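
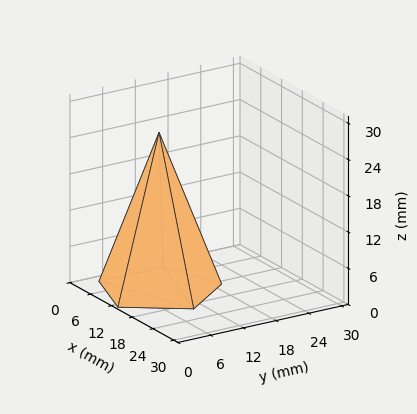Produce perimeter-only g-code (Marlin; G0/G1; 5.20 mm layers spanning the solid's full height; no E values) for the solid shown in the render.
Reading the render: the shape is a regular 5-sided pyramid, base circumscribed radius ≈ 10 mm, apex at z ≈ 26 mm (dimensions read to the nearest mm from the axis ticks). For the g-code, the solid's height is divided into equal slices at the stated Δz and each level perimeter traced with G1 moves after a G0 lift.

; perimeter-only toolpath
G21 ; units = mm
G90 ; absolute positioning
G28 ; home
; layer 1
G0 Z5.20
G0 X18.00 Y10.00
G1 X12.47 Y17.61
G1 X3.53 Y14.70
G1 X3.53 Y5.30
G1 X12.47 Y2.39
G1 X18.00 Y10.00
; layer 2
G0 Z10.40
G0 X16.00 Y10.00
G1 X11.85 Y15.71
G1 X5.15 Y13.53
G1 X5.15 Y6.47
G1 X11.85 Y4.29
G1 X16.00 Y10.00
; layer 3
G0 Z15.60
G0 X14.00 Y10.00
G1 X11.24 Y13.80
G1 X6.76 Y12.35
G1 X6.76 Y7.65
G1 X11.24 Y6.20
G1 X14.00 Y10.00
; layer 4
G0 Z20.80
G0 X12.00 Y10.00
G1 X10.62 Y11.90
G1 X8.38 Y11.18
G1 X8.38 Y8.82
G1 X10.62 Y8.10
G1 X12.00 Y10.00
M2 ; end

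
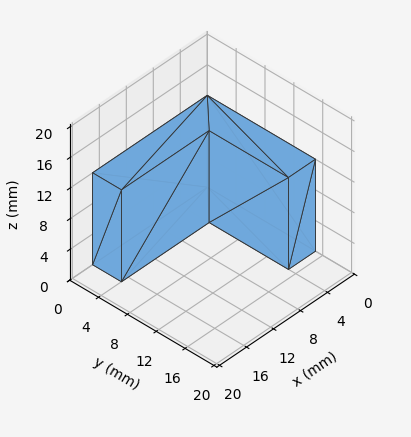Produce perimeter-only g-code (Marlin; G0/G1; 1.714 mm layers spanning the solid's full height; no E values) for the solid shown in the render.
Reading the render: the shape is an L-shaped prism: outer 17 × 15 mm, arm thicknesses ≈ 4 mm (horizontal) and 4 mm (vertical), extruded 12 mm in z (dimensions read to the nearest mm from the axis ticks). For the g-code, the solid's height is divided into equal slices at the stated Δz and each level perimeter traced with G1 moves after a G0 lift.

; perimeter-only toolpath
G21 ; units = mm
G90 ; absolute positioning
G28 ; home
; layer 1
G0 Z1.714
G0 X0.000 Y0.000
G1 X17.000 Y0.000
G1 X17.000 Y4.000
G1 X4.000 Y4.000
G1 X4.000 Y15.000
G1 X0.000 Y15.000
G1 X0.000 Y0.000
; layer 2
G0 Z3.429
G0 X0.000 Y0.000
G1 X17.000 Y0.000
G1 X17.000 Y4.000
G1 X4.000 Y4.000
G1 X4.000 Y15.000
G1 X0.000 Y15.000
G1 X0.000 Y0.000
; layer 3
G0 Z5.143
G0 X0.000 Y0.000
G1 X17.000 Y0.000
G1 X17.000 Y4.000
G1 X4.000 Y4.000
G1 X4.000 Y15.000
G1 X0.000 Y15.000
G1 X0.000 Y0.000
; layer 4
G0 Z6.857
G0 X0.000 Y0.000
G1 X17.000 Y0.000
G1 X17.000 Y4.000
G1 X4.000 Y4.000
G1 X4.000 Y15.000
G1 X0.000 Y15.000
G1 X0.000 Y0.000
; layer 5
G0 Z8.571
G0 X0.000 Y0.000
G1 X17.000 Y0.000
G1 X17.000 Y4.000
G1 X4.000 Y4.000
G1 X4.000 Y15.000
G1 X0.000 Y15.000
G1 X0.000 Y0.000
; layer 6
G0 Z10.286
G0 X0.000 Y0.000
G1 X17.000 Y0.000
G1 X17.000 Y4.000
G1 X4.000 Y4.000
G1 X4.000 Y15.000
G1 X0.000 Y15.000
G1 X0.000 Y0.000
; layer 7
G0 Z12.000
G0 X0.000 Y0.000
G1 X17.000 Y0.000
G1 X17.000 Y4.000
G1 X4.000 Y4.000
G1 X4.000 Y15.000
G1 X0.000 Y15.000
G1 X0.000 Y0.000
M2 ; end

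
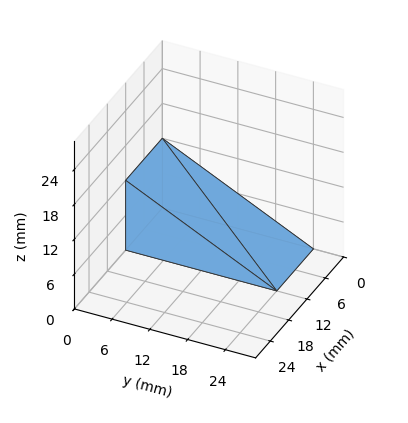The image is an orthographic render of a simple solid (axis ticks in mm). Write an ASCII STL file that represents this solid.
Reading the render: the shape is a wedge (ramp): 12 × 24 mm base, rising to 12 mm along the y=0 edge and sloping linearly to z=0 at y=24 (dimensions read to the nearest mm from the axis ticks). For the STL, each face is triangulated and given an outward normal.

solid part
  facet normal 0.0000 0.0000 -1.0000
    outer loop
      vertex 12.000 24.000 0.000
      vertex 12.000 0.000 0.000
      vertex 0.000 0.000 0.000
    endloop
  endfacet
  facet normal 0.0000 0.0000 -1.0000
    outer loop
      vertex 0.000 24.000 0.000
      vertex 12.000 24.000 0.000
      vertex 0.000 0.000 0.000
    endloop
  endfacet
  facet normal 0.0000 -1.0000 0.0000
    outer loop
      vertex 0.000 0.000 0.000
      vertex 12.000 0.000 0.000
      vertex 12.000 0.000 12.000
    endloop
  endfacet
  facet normal 0.0000 -1.0000 0.0000
    outer loop
      vertex 0.000 0.000 0.000
      vertex 12.000 0.000 12.000
      vertex 0.000 0.000 12.000
    endloop
  endfacet
  facet normal 0.0000 0.4472 0.8944
    outer loop
      vertex 0.000 0.000 12.000
      vertex 12.000 0.000 12.000
      vertex 12.000 24.000 0.000
    endloop
  endfacet
  facet normal 0.0000 0.4472 0.8944
    outer loop
      vertex 0.000 0.000 12.000
      vertex 12.000 24.000 0.000
      vertex 0.000 24.000 0.000
    endloop
  endfacet
  facet normal -1.0000 0.0000 0.0000
    outer loop
      vertex 0.000 0.000 12.000
      vertex 0.000 24.000 0.000
      vertex 0.000 0.000 0.000
    endloop
  endfacet
  facet normal 1.0000 0.0000 0.0000
    outer loop
      vertex 12.000 0.000 0.000
      vertex 12.000 24.000 0.000
      vertex 12.000 0.000 12.000
    endloop
  endfacet
endsolid part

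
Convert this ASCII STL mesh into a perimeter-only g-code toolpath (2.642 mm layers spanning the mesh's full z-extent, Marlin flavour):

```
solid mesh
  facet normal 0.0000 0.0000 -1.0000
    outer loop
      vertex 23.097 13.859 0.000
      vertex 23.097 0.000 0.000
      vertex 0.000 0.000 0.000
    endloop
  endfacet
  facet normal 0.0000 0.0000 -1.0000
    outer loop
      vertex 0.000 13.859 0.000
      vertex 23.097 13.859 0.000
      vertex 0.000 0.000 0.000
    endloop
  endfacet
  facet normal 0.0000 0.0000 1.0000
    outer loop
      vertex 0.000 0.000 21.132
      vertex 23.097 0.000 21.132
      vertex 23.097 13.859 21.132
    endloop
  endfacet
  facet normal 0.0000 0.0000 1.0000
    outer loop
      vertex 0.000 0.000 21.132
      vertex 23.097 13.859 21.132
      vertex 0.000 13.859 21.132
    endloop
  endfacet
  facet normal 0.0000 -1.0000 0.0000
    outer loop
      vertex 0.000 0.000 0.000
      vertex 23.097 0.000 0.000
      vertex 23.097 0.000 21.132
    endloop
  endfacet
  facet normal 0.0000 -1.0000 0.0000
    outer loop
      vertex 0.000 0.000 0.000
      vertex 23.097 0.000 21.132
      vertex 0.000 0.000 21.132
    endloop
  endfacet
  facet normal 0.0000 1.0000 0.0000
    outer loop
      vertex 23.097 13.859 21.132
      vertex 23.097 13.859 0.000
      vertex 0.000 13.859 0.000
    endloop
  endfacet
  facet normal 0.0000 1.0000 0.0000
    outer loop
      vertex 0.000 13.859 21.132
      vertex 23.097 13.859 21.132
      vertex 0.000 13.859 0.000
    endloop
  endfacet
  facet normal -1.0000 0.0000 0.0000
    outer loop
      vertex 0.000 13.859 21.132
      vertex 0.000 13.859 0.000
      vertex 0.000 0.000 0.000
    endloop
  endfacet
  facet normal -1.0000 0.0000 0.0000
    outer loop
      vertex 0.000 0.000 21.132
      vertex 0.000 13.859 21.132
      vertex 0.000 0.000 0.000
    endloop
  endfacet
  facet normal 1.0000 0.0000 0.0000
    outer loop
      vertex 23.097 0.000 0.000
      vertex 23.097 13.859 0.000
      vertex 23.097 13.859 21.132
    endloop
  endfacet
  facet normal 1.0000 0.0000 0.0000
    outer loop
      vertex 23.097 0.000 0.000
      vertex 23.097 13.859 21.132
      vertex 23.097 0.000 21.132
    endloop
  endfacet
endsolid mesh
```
; perimeter-only toolpath
G21 ; units = mm
G90 ; absolute positioning
G28 ; home
; layer 1
G0 Z2.642
G0 X0.000 Y0.000
G1 X23.097 Y0.000
G1 X23.097 Y13.859
G1 X0.000 Y13.859
G1 X0.000 Y0.000
; layer 2
G0 Z5.283
G0 X0.000 Y0.000
G1 X23.097 Y0.000
G1 X23.097 Y13.859
G1 X0.000 Y13.859
G1 X0.000 Y0.000
; layer 3
G0 Z7.925
G0 X0.000 Y0.000
G1 X23.097 Y0.000
G1 X23.097 Y13.859
G1 X0.000 Y13.859
G1 X0.000 Y0.000
; layer 4
G0 Z10.566
G0 X0.000 Y0.000
G1 X23.097 Y0.000
G1 X23.097 Y13.859
G1 X0.000 Y13.859
G1 X0.000 Y0.000
; layer 5
G0 Z13.208
G0 X0.000 Y0.000
G1 X23.097 Y0.000
G1 X23.097 Y13.859
G1 X0.000 Y13.859
G1 X0.000 Y0.000
; layer 6
G0 Z15.849
G0 X0.000 Y0.000
G1 X23.097 Y0.000
G1 X23.097 Y13.859
G1 X0.000 Y13.859
G1 X0.000 Y0.000
; layer 7
G0 Z18.491
G0 X0.000 Y0.000
G1 X23.097 Y0.000
G1 X23.097 Y13.859
G1 X0.000 Y13.859
G1 X0.000 Y0.000
; layer 8
G0 Z21.132
G0 X0.000 Y0.000
G1 X23.097 Y0.000
G1 X23.097 Y13.859
G1 X0.000 Y13.859
G1 X0.000 Y0.000
M2 ; end

The solid is a rectangular box, roughly 23.1 × 13.9 mm footprint and 21.1 mm tall. Slicing at Δz = 2.642 mm — 8 equal slices spanning the solid's height, so layer i sits at z = i·h/8 — gives 8 non-empty perimeters. Each is a 4-segment closed polygon; G0 lifts to the layer z and rapids to the start vertex, then G1 traces the edges.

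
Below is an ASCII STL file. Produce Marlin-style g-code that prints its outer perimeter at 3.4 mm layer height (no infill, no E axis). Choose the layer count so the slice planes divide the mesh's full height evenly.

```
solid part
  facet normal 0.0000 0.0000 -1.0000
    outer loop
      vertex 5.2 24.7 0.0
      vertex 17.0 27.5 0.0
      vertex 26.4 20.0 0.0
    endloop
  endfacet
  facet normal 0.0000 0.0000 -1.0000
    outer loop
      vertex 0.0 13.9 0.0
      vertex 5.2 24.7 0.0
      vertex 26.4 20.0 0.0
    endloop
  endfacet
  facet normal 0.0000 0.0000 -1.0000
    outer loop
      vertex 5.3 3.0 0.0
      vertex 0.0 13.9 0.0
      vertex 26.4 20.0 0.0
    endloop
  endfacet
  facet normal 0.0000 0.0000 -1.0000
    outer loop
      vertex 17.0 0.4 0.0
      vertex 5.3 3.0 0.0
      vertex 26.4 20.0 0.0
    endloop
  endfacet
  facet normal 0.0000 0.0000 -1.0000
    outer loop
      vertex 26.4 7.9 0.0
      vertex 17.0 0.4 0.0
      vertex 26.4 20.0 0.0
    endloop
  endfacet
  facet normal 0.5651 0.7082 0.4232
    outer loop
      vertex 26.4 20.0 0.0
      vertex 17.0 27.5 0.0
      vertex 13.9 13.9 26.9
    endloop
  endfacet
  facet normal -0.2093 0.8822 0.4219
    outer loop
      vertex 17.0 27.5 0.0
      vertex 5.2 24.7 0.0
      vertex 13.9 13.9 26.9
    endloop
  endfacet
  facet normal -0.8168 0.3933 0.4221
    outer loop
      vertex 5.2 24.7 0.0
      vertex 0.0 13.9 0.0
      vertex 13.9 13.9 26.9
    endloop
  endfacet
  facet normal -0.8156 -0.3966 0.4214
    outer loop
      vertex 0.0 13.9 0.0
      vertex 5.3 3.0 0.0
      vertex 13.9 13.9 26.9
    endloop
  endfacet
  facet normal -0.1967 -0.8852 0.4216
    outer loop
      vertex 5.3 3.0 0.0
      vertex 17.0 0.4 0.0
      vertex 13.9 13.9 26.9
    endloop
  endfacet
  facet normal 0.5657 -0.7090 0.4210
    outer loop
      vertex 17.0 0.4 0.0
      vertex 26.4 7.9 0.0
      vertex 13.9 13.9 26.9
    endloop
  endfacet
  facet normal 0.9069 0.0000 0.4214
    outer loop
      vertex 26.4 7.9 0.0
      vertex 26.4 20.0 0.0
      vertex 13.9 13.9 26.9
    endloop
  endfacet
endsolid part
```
; perimeter-only toolpath
G21 ; units = mm
G90 ; absolute positioning
G28 ; home
; layer 1
G0 Z3.4
G0 X24.8 Y19.2
G1 X16.6 Y25.8
G1 X6.3 Y23.4
G1 X1.7 Y13.9
G1 X6.4 Y4.4
G1 X16.6 Y2.1
G1 X24.8 Y8.7
G1 X24.8 Y19.2
; layer 2
G0 Z6.7
G0 X23.3 Y18.5
G1 X16.2 Y24.1
G1 X7.4 Y22.0
G1 X3.5 Y13.9
G1 X7.4 Y5.7
G1 X16.2 Y3.8
G1 X23.3 Y9.4
G1 X23.3 Y18.5
; layer 3
G0 Z10.1
G0 X21.7 Y17.7
G1 X15.8 Y22.4
G1 X8.5 Y20.6
G1 X5.2 Y13.9
G1 X8.5 Y7.1
G1 X15.8 Y5.5
G1 X21.7 Y10.2
G1 X21.7 Y17.7
; layer 4
G0 Z13.4
G0 X20.1 Y16.9
G1 X15.4 Y20.7
G1 X9.6 Y19.3
G1 X7.0 Y13.9
G1 X9.6 Y8.4
G1 X15.4 Y7.2
G1 X20.1 Y10.9
G1 X20.1 Y16.9
; layer 5
G0 Z16.8
G0 X18.6 Y16.2
G1 X15.1 Y19.0
G1 X10.6 Y17.9
G1 X8.7 Y13.9
G1 X10.7 Y9.8
G1 X15.1 Y8.8
G1 X18.6 Y11.7
G1 X18.6 Y16.2
; layer 6
G0 Z20.2
G0 X17.0 Y15.4
G1 X14.7 Y17.3
G1 X11.7 Y16.6
G1 X10.4 Y13.9
G1 X11.8 Y11.2
G1 X14.7 Y10.5
G1 X17.0 Y12.4
G1 X17.0 Y15.4
; layer 7
G0 Z23.5
G0 X15.5 Y14.7
G1 X14.3 Y15.6
G1 X12.8 Y15.2
G1 X12.2 Y13.9
G1 X12.8 Y12.5
G1 X14.3 Y12.2
G1 X15.5 Y13.2
G1 X15.5 Y14.7
M2 ; end

The solid is a regular 7-sided pyramid, base circumscribed radius ≈ 13.9 mm, apex at z ≈ 26.9 mm. Slicing at Δz = 3.4 mm — 8 equal slices spanning the solid's height, so layer i sits at z = i·h/8 — gives 7 non-empty perimeters. Each is a 7-segment closed polygon; G0 lifts to the layer z and rapids to the start vertex, then G1 traces the edges. The cross-section shrinks linearly with z (the slice at the apex is degenerate and omitted).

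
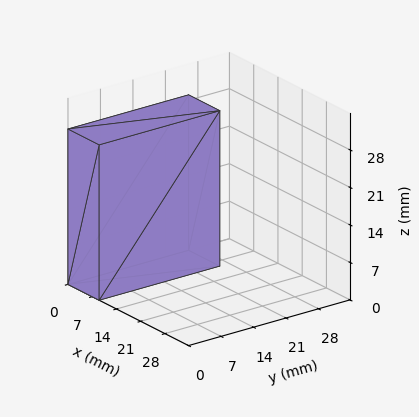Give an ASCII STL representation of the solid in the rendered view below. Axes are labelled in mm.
Reading the render: the shape is a rectangular box, roughly 9 × 26 mm footprint and 29 mm tall (dimensions read to the nearest mm from the axis ticks). For the STL, each face is triangulated and given an outward normal.

solid part
  facet normal 0.0000 0.0000 -1.0000
    outer loop
      vertex 9.0 26.0 0.0
      vertex 9.0 0.0 0.0
      vertex 0.0 0.0 0.0
    endloop
  endfacet
  facet normal 0.0000 0.0000 -1.0000
    outer loop
      vertex 0.0 26.0 0.0
      vertex 9.0 26.0 0.0
      vertex 0.0 0.0 0.0
    endloop
  endfacet
  facet normal 0.0000 0.0000 1.0000
    outer loop
      vertex 0.0 0.0 29.0
      vertex 9.0 0.0 29.0
      vertex 9.0 26.0 29.0
    endloop
  endfacet
  facet normal 0.0000 0.0000 1.0000
    outer loop
      vertex 0.0 0.0 29.0
      vertex 9.0 26.0 29.0
      vertex 0.0 26.0 29.0
    endloop
  endfacet
  facet normal 0.0000 -1.0000 0.0000
    outer loop
      vertex 0.0 0.0 0.0
      vertex 9.0 0.0 0.0
      vertex 9.0 0.0 29.0
    endloop
  endfacet
  facet normal 0.0000 -1.0000 0.0000
    outer loop
      vertex 0.0 0.0 0.0
      vertex 9.0 0.0 29.0
      vertex 0.0 0.0 29.0
    endloop
  endfacet
  facet normal 0.0000 1.0000 0.0000
    outer loop
      vertex 9.0 26.0 29.0
      vertex 9.0 26.0 0.0
      vertex 0.0 26.0 0.0
    endloop
  endfacet
  facet normal 0.0000 1.0000 0.0000
    outer loop
      vertex 0.0 26.0 29.0
      vertex 9.0 26.0 29.0
      vertex 0.0 26.0 0.0
    endloop
  endfacet
  facet normal -1.0000 0.0000 0.0000
    outer loop
      vertex 0.0 26.0 29.0
      vertex 0.0 26.0 0.0
      vertex 0.0 0.0 0.0
    endloop
  endfacet
  facet normal -1.0000 0.0000 0.0000
    outer loop
      vertex 0.0 0.0 29.0
      vertex 0.0 26.0 29.0
      vertex 0.0 0.0 0.0
    endloop
  endfacet
  facet normal 1.0000 0.0000 0.0000
    outer loop
      vertex 9.0 0.0 0.0
      vertex 9.0 26.0 0.0
      vertex 9.0 26.0 29.0
    endloop
  endfacet
  facet normal 1.0000 0.0000 0.0000
    outer loop
      vertex 9.0 0.0 0.0
      vertex 9.0 26.0 29.0
      vertex 9.0 0.0 29.0
    endloop
  endfacet
endsolid part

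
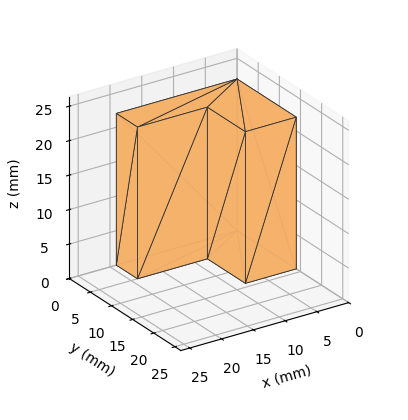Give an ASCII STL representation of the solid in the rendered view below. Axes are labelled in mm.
Reading the render: the shape is an L-shaped prism: outer 19 × 14 mm, arm thicknesses ≈ 5 mm (horizontal) and 8 mm (vertical), extruded 22 mm in z (dimensions read to the nearest mm from the axis ticks). For the STL, each face is triangulated and given an outward normal.

solid part
  facet normal 0.0000 0.0000 -1.0000
    outer loop
      vertex 19.0 5.0 0.0
      vertex 19.0 0.0 0.0
      vertex 0.0 0.0 0.0
    endloop
  endfacet
  facet normal 0.0000 0.0000 -1.0000
    outer loop
      vertex 8.0 5.0 0.0
      vertex 19.0 5.0 0.0
      vertex 0.0 0.0 0.0
    endloop
  endfacet
  facet normal 0.0000 0.0000 -1.0000
    outer loop
      vertex 8.0 14.0 0.0
      vertex 8.0 5.0 0.0
      vertex 0.0 0.0 0.0
    endloop
  endfacet
  facet normal 0.0000 0.0000 -1.0000
    outer loop
      vertex 0.0 14.0 0.0
      vertex 8.0 14.0 0.0
      vertex 0.0 0.0 0.0
    endloop
  endfacet
  facet normal 0.0000 0.0000 1.0000
    outer loop
      vertex 0.0 0.0 22.0
      vertex 19.0 0.0 22.0
      vertex 19.0 5.0 22.0
    endloop
  endfacet
  facet normal 0.0000 0.0000 1.0000
    outer loop
      vertex 0.0 0.0 22.0
      vertex 19.0 5.0 22.0
      vertex 8.0 5.0 22.0
    endloop
  endfacet
  facet normal 0.0000 0.0000 1.0000
    outer loop
      vertex 0.0 0.0 22.0
      vertex 8.0 5.0 22.0
      vertex 8.0 14.0 22.0
    endloop
  endfacet
  facet normal 0.0000 0.0000 1.0000
    outer loop
      vertex 0.0 0.0 22.0
      vertex 8.0 14.0 22.0
      vertex 0.0 14.0 22.0
    endloop
  endfacet
  facet normal 0.0000 -1.0000 0.0000
    outer loop
      vertex 0.0 0.0 0.0
      vertex 19.0 0.0 0.0
      vertex 19.0 0.0 22.0
    endloop
  endfacet
  facet normal 0.0000 -1.0000 0.0000
    outer loop
      vertex 0.0 0.0 0.0
      vertex 19.0 0.0 22.0
      vertex 0.0 0.0 22.0
    endloop
  endfacet
  facet normal 1.0000 0.0000 0.0000
    outer loop
      vertex 19.0 0.0 0.0
      vertex 19.0 5.0 0.0
      vertex 19.0 5.0 22.0
    endloop
  endfacet
  facet normal 1.0000 0.0000 0.0000
    outer loop
      vertex 19.0 0.0 0.0
      vertex 19.0 5.0 22.0
      vertex 19.0 0.0 22.0
    endloop
  endfacet
  facet normal 0.0000 1.0000 0.0000
    outer loop
      vertex 19.0 5.0 0.0
      vertex 8.0 5.0 0.0
      vertex 8.0 5.0 22.0
    endloop
  endfacet
  facet normal 0.0000 1.0000 0.0000
    outer loop
      vertex 19.0 5.0 0.0
      vertex 8.0 5.0 22.0
      vertex 19.0 5.0 22.0
    endloop
  endfacet
  facet normal 1.0000 0.0000 0.0000
    outer loop
      vertex 8.0 5.0 0.0
      vertex 8.0 14.0 0.0
      vertex 8.0 14.0 22.0
    endloop
  endfacet
  facet normal 1.0000 0.0000 0.0000
    outer loop
      vertex 8.0 5.0 0.0
      vertex 8.0 14.0 22.0
      vertex 8.0 5.0 22.0
    endloop
  endfacet
  facet normal 0.0000 1.0000 0.0000
    outer loop
      vertex 8.0 14.0 0.0
      vertex 0.0 14.0 0.0
      vertex 0.0 14.0 22.0
    endloop
  endfacet
  facet normal 0.0000 1.0000 0.0000
    outer loop
      vertex 8.0 14.0 0.0
      vertex 0.0 14.0 22.0
      vertex 8.0 14.0 22.0
    endloop
  endfacet
  facet normal -1.0000 0.0000 0.0000
    outer loop
      vertex 0.0 14.0 0.0
      vertex 0.0 0.0 0.0
      vertex 0.0 0.0 22.0
    endloop
  endfacet
  facet normal -1.0000 0.0000 0.0000
    outer loop
      vertex 0.0 14.0 0.0
      vertex 0.0 0.0 22.0
      vertex 0.0 14.0 22.0
    endloop
  endfacet
endsolid part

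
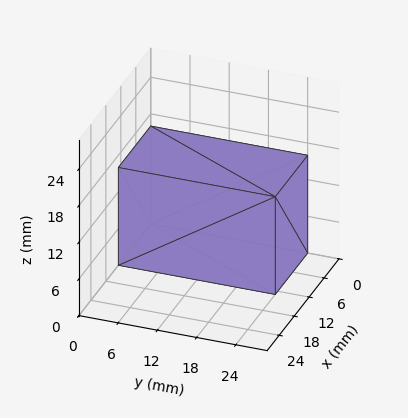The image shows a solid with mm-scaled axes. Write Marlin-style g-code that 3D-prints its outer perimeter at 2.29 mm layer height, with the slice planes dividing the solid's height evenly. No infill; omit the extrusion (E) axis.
Reading the render: the shape is a rectangular box, roughly 13 × 24 mm footprint and 16 mm tall (dimensions read to the nearest mm from the axis ticks). For the g-code, the solid's height is divided into equal slices at the stated Δz and each level perimeter traced with G1 moves after a G0 lift.

; perimeter-only toolpath
G21 ; units = mm
G90 ; absolute positioning
G28 ; home
; layer 1
G0 Z2.29
G0 X0.00 Y0.00
G1 X13.00 Y0.00
G1 X13.00 Y24.00
G1 X0.00 Y24.00
G1 X0.00 Y0.00
; layer 2
G0 Z4.57
G0 X0.00 Y0.00
G1 X13.00 Y0.00
G1 X13.00 Y24.00
G1 X0.00 Y24.00
G1 X0.00 Y0.00
; layer 3
G0 Z6.86
G0 X0.00 Y0.00
G1 X13.00 Y0.00
G1 X13.00 Y24.00
G1 X0.00 Y24.00
G1 X0.00 Y0.00
; layer 4
G0 Z9.14
G0 X0.00 Y0.00
G1 X13.00 Y0.00
G1 X13.00 Y24.00
G1 X0.00 Y24.00
G1 X0.00 Y0.00
; layer 5
G0 Z11.43
G0 X0.00 Y0.00
G1 X13.00 Y0.00
G1 X13.00 Y24.00
G1 X0.00 Y24.00
G1 X0.00 Y0.00
; layer 6
G0 Z13.71
G0 X0.00 Y0.00
G1 X13.00 Y0.00
G1 X13.00 Y24.00
G1 X0.00 Y24.00
G1 X0.00 Y0.00
; layer 7
G0 Z16.00
G0 X0.00 Y0.00
G1 X13.00 Y0.00
G1 X13.00 Y24.00
G1 X0.00 Y24.00
G1 X0.00 Y0.00
M2 ; end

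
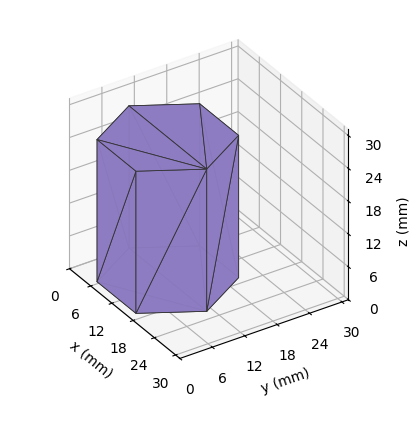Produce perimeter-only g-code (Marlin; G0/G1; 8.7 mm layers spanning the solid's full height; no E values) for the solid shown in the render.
Reading the render: the shape is a regular 6-sided prism (a cylinder approximated with 6 flat sides), circumscribed radius ≈ 11 mm, height ≈ 26 mm (dimensions read to the nearest mm from the axis ticks). For the g-code, the solid's height is divided into equal slices at the stated Δz and each level perimeter traced with G1 moves after a G0 lift.

; perimeter-only toolpath
G21 ; units = mm
G90 ; absolute positioning
G28 ; home
; layer 1
G0 Z8.7
G0 X22.0 Y11.0
G1 X16.5 Y20.5
G1 X5.5 Y20.5
G1 X0.0 Y11.0
G1 X5.5 Y1.5
G1 X16.5 Y1.5
G1 X22.0 Y11.0
; layer 2
G0 Z17.3
G0 X22.0 Y11.0
G1 X16.5 Y20.5
G1 X5.5 Y20.5
G1 X0.0 Y11.0
G1 X5.5 Y1.5
G1 X16.5 Y1.5
G1 X22.0 Y11.0
; layer 3
G0 Z26.0
G0 X22.0 Y11.0
G1 X16.5 Y20.5
G1 X5.5 Y20.5
G1 X0.0 Y11.0
G1 X5.5 Y1.5
G1 X16.5 Y1.5
G1 X22.0 Y11.0
M2 ; end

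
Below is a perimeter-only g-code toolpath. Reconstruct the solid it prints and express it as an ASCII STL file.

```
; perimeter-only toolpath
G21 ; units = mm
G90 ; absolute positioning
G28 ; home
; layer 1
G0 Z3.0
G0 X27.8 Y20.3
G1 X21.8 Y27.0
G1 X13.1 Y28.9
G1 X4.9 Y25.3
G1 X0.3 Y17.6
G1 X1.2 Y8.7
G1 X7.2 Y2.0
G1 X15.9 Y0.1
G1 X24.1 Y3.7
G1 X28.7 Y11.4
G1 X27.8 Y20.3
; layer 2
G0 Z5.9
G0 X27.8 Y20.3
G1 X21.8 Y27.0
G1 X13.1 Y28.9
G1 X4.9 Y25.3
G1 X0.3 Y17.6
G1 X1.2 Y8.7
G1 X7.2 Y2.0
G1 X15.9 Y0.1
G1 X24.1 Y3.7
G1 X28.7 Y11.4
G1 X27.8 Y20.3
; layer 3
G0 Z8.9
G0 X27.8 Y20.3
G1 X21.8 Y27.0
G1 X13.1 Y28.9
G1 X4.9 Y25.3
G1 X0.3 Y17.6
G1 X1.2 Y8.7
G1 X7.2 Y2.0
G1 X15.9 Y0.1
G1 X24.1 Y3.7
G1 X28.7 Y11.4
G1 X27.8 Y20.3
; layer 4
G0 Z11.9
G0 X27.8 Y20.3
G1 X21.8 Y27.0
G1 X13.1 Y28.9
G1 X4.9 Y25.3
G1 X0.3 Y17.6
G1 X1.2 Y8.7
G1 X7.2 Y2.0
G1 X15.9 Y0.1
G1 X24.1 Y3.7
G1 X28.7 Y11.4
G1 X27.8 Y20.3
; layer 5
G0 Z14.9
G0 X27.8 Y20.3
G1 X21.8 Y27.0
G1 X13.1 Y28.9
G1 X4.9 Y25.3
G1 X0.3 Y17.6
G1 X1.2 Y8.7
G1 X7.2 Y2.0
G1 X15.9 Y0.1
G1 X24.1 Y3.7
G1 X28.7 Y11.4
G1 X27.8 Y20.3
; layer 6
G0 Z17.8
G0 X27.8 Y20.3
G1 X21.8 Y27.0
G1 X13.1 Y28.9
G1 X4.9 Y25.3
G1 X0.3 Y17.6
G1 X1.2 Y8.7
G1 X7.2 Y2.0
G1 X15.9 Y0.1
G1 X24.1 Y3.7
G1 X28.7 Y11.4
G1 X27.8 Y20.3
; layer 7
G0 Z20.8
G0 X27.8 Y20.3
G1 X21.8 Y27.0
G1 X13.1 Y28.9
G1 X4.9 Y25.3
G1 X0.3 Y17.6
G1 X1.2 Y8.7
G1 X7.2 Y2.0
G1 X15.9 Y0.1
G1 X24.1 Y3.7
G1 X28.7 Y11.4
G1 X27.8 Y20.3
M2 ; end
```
solid part
  facet normal 0.0000 0.0000 -1.0000
    outer loop
      vertex 13.1 28.9 0.0
      vertex 21.8 27.0 0.0
      vertex 27.8 20.3 0.0
    endloop
  endfacet
  facet normal 0.0000 0.0000 -1.0000
    outer loop
      vertex 4.9 25.3 0.0
      vertex 13.1 28.9 0.0
      vertex 27.8 20.3 0.0
    endloop
  endfacet
  facet normal 0.0000 0.0000 -1.0000
    outer loop
      vertex 0.3 17.6 0.0
      vertex 4.9 25.3 0.0
      vertex 27.8 20.3 0.0
    endloop
  endfacet
  facet normal 0.0000 0.0000 -1.0000
    outer loop
      vertex 1.2 8.7 0.0
      vertex 0.3 17.6 0.0
      vertex 27.8 20.3 0.0
    endloop
  endfacet
  facet normal 0.0000 0.0000 -1.0000
    outer loop
      vertex 7.2 2.0 0.0
      vertex 1.2 8.7 0.0
      vertex 27.8 20.3 0.0
    endloop
  endfacet
  facet normal 0.0000 0.0000 -1.0000
    outer loop
      vertex 15.9 0.1 0.0
      vertex 7.2 2.0 0.0
      vertex 27.8 20.3 0.0
    endloop
  endfacet
  facet normal 0.0000 0.0000 -1.0000
    outer loop
      vertex 24.1 3.7 0.0
      vertex 15.9 0.1 0.0
      vertex 27.8 20.3 0.0
    endloop
  endfacet
  facet normal 0.0000 0.0000 -1.0000
    outer loop
      vertex 28.7 11.4 0.0
      vertex 24.1 3.7 0.0
      vertex 27.8 20.3 0.0
    endloop
  endfacet
  facet normal 0.0000 0.0000 1.0000
    outer loop
      vertex 27.8 20.3 20.8
      vertex 21.8 27.0 20.8
      vertex 13.1 28.9 20.8
    endloop
  endfacet
  facet normal 0.0000 0.0000 1.0000
    outer loop
      vertex 27.8 20.3 20.8
      vertex 13.1 28.9 20.8
      vertex 4.9 25.3 20.8
    endloop
  endfacet
  facet normal 0.0000 0.0000 1.0000
    outer loop
      vertex 27.8 20.3 20.8
      vertex 4.9 25.3 20.8
      vertex 0.3 17.6 20.8
    endloop
  endfacet
  facet normal 0.0000 0.0000 1.0000
    outer loop
      vertex 27.8 20.3 20.8
      vertex 0.3 17.6 20.8
      vertex 1.2 8.7 20.8
    endloop
  endfacet
  facet normal 0.0000 0.0000 1.0000
    outer loop
      vertex 27.8 20.3 20.8
      vertex 1.2 8.7 20.8
      vertex 7.2 2.0 20.8
    endloop
  endfacet
  facet normal 0.0000 0.0000 1.0000
    outer loop
      vertex 27.8 20.3 20.8
      vertex 7.2 2.0 20.8
      vertex 15.9 0.1 20.8
    endloop
  endfacet
  facet normal 0.0000 0.0000 1.0000
    outer loop
      vertex 27.8 20.3 20.8
      vertex 15.9 0.1 20.8
      vertex 24.1 3.7 20.8
    endloop
  endfacet
  facet normal 0.0000 0.0000 1.0000
    outer loop
      vertex 27.8 20.3 20.8
      vertex 24.1 3.7 20.8
      vertex 28.7 11.4 20.8
    endloop
  endfacet
  facet normal 0.7450 0.6671 0.0000
    outer loop
      vertex 27.8 20.3 0.0
      vertex 21.8 27.0 0.0
      vertex 21.8 27.0 20.8
    endloop
  endfacet
  facet normal 0.7450 0.6671 0.0000
    outer loop
      vertex 27.8 20.3 0.0
      vertex 21.8 27.0 20.8
      vertex 27.8 20.3 20.8
    endloop
  endfacet
  facet normal 0.2134 0.9770 0.0000
    outer loop
      vertex 21.8 27.0 0.0
      vertex 13.1 28.9 0.0
      vertex 13.1 28.9 20.8
    endloop
  endfacet
  facet normal 0.2134 0.9770 0.0000
    outer loop
      vertex 21.8 27.0 0.0
      vertex 13.1 28.9 20.8
      vertex 21.8 27.0 20.8
    endloop
  endfacet
  facet normal -0.4020 0.9156 0.0000
    outer loop
      vertex 13.1 28.9 0.0
      vertex 4.9 25.3 0.0
      vertex 4.9 25.3 20.8
    endloop
  endfacet
  facet normal -0.4020 0.9156 0.0000
    outer loop
      vertex 13.1 28.9 0.0
      vertex 4.9 25.3 20.8
      vertex 13.1 28.9 20.8
    endloop
  endfacet
  facet normal -0.8585 0.5129 0.0000
    outer loop
      vertex 4.9 25.3 0.0
      vertex 0.3 17.6 0.0
      vertex 0.3 17.6 20.8
    endloop
  endfacet
  facet normal -0.8585 0.5129 0.0000
    outer loop
      vertex 4.9 25.3 0.0
      vertex 0.3 17.6 20.8
      vertex 4.9 25.3 20.8
    endloop
  endfacet
  facet normal -0.9949 -0.1006 0.0000
    outer loop
      vertex 0.3 17.6 0.0
      vertex 1.2 8.7 0.0
      vertex 1.2 8.7 20.8
    endloop
  endfacet
  facet normal -0.9949 -0.1006 0.0000
    outer loop
      vertex 0.3 17.6 0.0
      vertex 1.2 8.7 20.8
      vertex 0.3 17.6 20.8
    endloop
  endfacet
  facet normal -0.7450 -0.6671 0.0000
    outer loop
      vertex 1.2 8.7 0.0
      vertex 7.2 2.0 0.0
      vertex 7.2 2.0 20.8
    endloop
  endfacet
  facet normal -0.7450 -0.6671 0.0000
    outer loop
      vertex 1.2 8.7 0.0
      vertex 7.2 2.0 20.8
      vertex 1.2 8.7 20.8
    endloop
  endfacet
  facet normal -0.2134 -0.9770 0.0000
    outer loop
      vertex 7.2 2.0 0.0
      vertex 15.9 0.1 0.0
      vertex 15.9 0.1 20.8
    endloop
  endfacet
  facet normal -0.2134 -0.9770 0.0000
    outer loop
      vertex 7.2 2.0 0.0
      vertex 15.9 0.1 20.8
      vertex 7.2 2.0 20.8
    endloop
  endfacet
  facet normal 0.4020 -0.9156 0.0000
    outer loop
      vertex 15.9 0.1 0.0
      vertex 24.1 3.7 0.0
      vertex 24.1 3.7 20.8
    endloop
  endfacet
  facet normal 0.4020 -0.9156 0.0000
    outer loop
      vertex 15.9 0.1 0.0
      vertex 24.1 3.7 20.8
      vertex 15.9 0.1 20.8
    endloop
  endfacet
  facet normal 0.8585 -0.5129 0.0000
    outer loop
      vertex 24.1 3.7 0.0
      vertex 28.7 11.4 0.0
      vertex 28.7 11.4 20.8
    endloop
  endfacet
  facet normal 0.8585 -0.5129 0.0000
    outer loop
      vertex 24.1 3.7 0.0
      vertex 28.7 11.4 20.8
      vertex 24.1 3.7 20.8
    endloop
  endfacet
  facet normal 0.9949 0.1006 0.0000
    outer loop
      vertex 28.7 11.4 0.0
      vertex 27.8 20.3 0.0
      vertex 27.8 20.3 20.8
    endloop
  endfacet
  facet normal 0.9949 0.1006 0.0000
    outer loop
      vertex 28.7 11.4 0.0
      vertex 27.8 20.3 20.8
      vertex 28.7 11.4 20.8
    endloop
  endfacet
endsolid part

The G0 Z moves step by Δz≈3.0 mm. Every layer's G1 loop is the same polygon, so the solid is a straight extrusion of it from z=0 to z≈20.8. Closing with flat bottom and top caps and triangulating gives 36 facets — a regular 10-sided prism (a cylinder approximated with 10 flat sides), circumscribed radius ≈ 14.5 mm, height ≈ 20.8 mm.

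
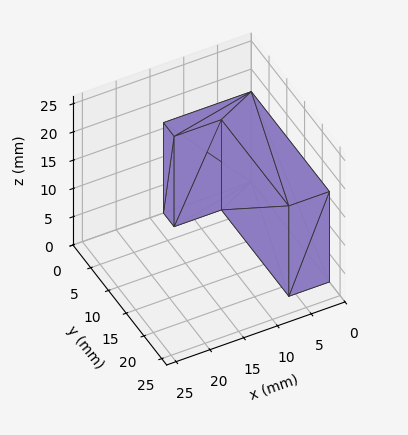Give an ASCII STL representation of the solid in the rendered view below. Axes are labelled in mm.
Reading the render: the shape is an L-shaped prism: outer 13 × 22 mm, arm thicknesses ≈ 3 mm (horizontal) and 6 mm (vertical), extruded 16 mm in z (dimensions read to the nearest mm from the axis ticks). For the STL, each face is triangulated and given an outward normal.

solid part
  facet normal 0.0000 0.0000 -1.0000
    outer loop
      vertex 13.000 3.000 0.000
      vertex 13.000 0.000 0.000
      vertex 0.000 0.000 0.000
    endloop
  endfacet
  facet normal 0.0000 0.0000 -1.0000
    outer loop
      vertex 6.000 3.000 0.000
      vertex 13.000 3.000 0.000
      vertex 0.000 0.000 0.000
    endloop
  endfacet
  facet normal 0.0000 0.0000 -1.0000
    outer loop
      vertex 6.000 22.000 0.000
      vertex 6.000 3.000 0.000
      vertex 0.000 0.000 0.000
    endloop
  endfacet
  facet normal 0.0000 0.0000 -1.0000
    outer loop
      vertex 0.000 22.000 0.000
      vertex 6.000 22.000 0.000
      vertex 0.000 0.000 0.000
    endloop
  endfacet
  facet normal 0.0000 0.0000 1.0000
    outer loop
      vertex 0.000 0.000 16.000
      vertex 13.000 0.000 16.000
      vertex 13.000 3.000 16.000
    endloop
  endfacet
  facet normal 0.0000 0.0000 1.0000
    outer loop
      vertex 0.000 0.000 16.000
      vertex 13.000 3.000 16.000
      vertex 6.000 3.000 16.000
    endloop
  endfacet
  facet normal 0.0000 0.0000 1.0000
    outer loop
      vertex 0.000 0.000 16.000
      vertex 6.000 3.000 16.000
      vertex 6.000 22.000 16.000
    endloop
  endfacet
  facet normal 0.0000 0.0000 1.0000
    outer loop
      vertex 0.000 0.000 16.000
      vertex 6.000 22.000 16.000
      vertex 0.000 22.000 16.000
    endloop
  endfacet
  facet normal 0.0000 -1.0000 0.0000
    outer loop
      vertex 0.000 0.000 0.000
      vertex 13.000 0.000 0.000
      vertex 13.000 0.000 16.000
    endloop
  endfacet
  facet normal 0.0000 -1.0000 0.0000
    outer loop
      vertex 0.000 0.000 0.000
      vertex 13.000 0.000 16.000
      vertex 0.000 0.000 16.000
    endloop
  endfacet
  facet normal 1.0000 0.0000 0.0000
    outer loop
      vertex 13.000 0.000 0.000
      vertex 13.000 3.000 0.000
      vertex 13.000 3.000 16.000
    endloop
  endfacet
  facet normal 1.0000 0.0000 0.0000
    outer loop
      vertex 13.000 0.000 0.000
      vertex 13.000 3.000 16.000
      vertex 13.000 0.000 16.000
    endloop
  endfacet
  facet normal 0.0000 1.0000 0.0000
    outer loop
      vertex 13.000 3.000 0.000
      vertex 6.000 3.000 0.000
      vertex 6.000 3.000 16.000
    endloop
  endfacet
  facet normal 0.0000 1.0000 0.0000
    outer loop
      vertex 13.000 3.000 0.000
      vertex 6.000 3.000 16.000
      vertex 13.000 3.000 16.000
    endloop
  endfacet
  facet normal 1.0000 0.0000 0.0000
    outer loop
      vertex 6.000 3.000 0.000
      vertex 6.000 22.000 0.000
      vertex 6.000 22.000 16.000
    endloop
  endfacet
  facet normal 1.0000 0.0000 0.0000
    outer loop
      vertex 6.000 3.000 0.000
      vertex 6.000 22.000 16.000
      vertex 6.000 3.000 16.000
    endloop
  endfacet
  facet normal 0.0000 1.0000 0.0000
    outer loop
      vertex 6.000 22.000 0.000
      vertex 0.000 22.000 0.000
      vertex 0.000 22.000 16.000
    endloop
  endfacet
  facet normal 0.0000 1.0000 0.0000
    outer loop
      vertex 6.000 22.000 0.000
      vertex 0.000 22.000 16.000
      vertex 6.000 22.000 16.000
    endloop
  endfacet
  facet normal -1.0000 0.0000 0.0000
    outer loop
      vertex 0.000 22.000 0.000
      vertex 0.000 0.000 0.000
      vertex 0.000 0.000 16.000
    endloop
  endfacet
  facet normal -1.0000 0.0000 0.0000
    outer loop
      vertex 0.000 22.000 0.000
      vertex 0.000 0.000 16.000
      vertex 0.000 22.000 16.000
    endloop
  endfacet
endsolid part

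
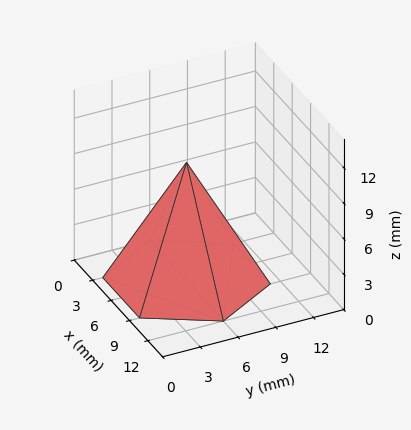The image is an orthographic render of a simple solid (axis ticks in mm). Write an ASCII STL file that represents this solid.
Reading the render: the shape is a regular 6-sided pyramid, base circumscribed radius ≈ 6 mm, apex at z ≈ 10 mm (dimensions read to the nearest mm from the axis ticks). For the STL, each face is triangulated and given an outward normal.

solid part
  facet normal 0.0000 0.0000 -1.0000
    outer loop
      vertex 3.000 11.196 0.000
      vertex 9.000 11.196 0.000
      vertex 12.000 6.000 0.000
    endloop
  endfacet
  facet normal 0.0000 0.0000 -1.0000
    outer loop
      vertex 0.000 6.000 0.000
      vertex 3.000 11.196 0.000
      vertex 12.000 6.000 0.000
    endloop
  endfacet
  facet normal 0.0000 0.0000 -1.0000
    outer loop
      vertex 3.000 0.804 0.000
      vertex 0.000 6.000 0.000
      vertex 12.000 6.000 0.000
    endloop
  endfacet
  facet normal 0.0000 0.0000 -1.0000
    outer loop
      vertex 9.000 0.804 0.000
      vertex 3.000 0.804 0.000
      vertex 12.000 6.000 0.000
    endloop
  endfacet
  facet normal 0.7685 0.4437 0.4611
    outer loop
      vertex 12.000 6.000 0.000
      vertex 9.000 11.196 0.000
      vertex 6.000 6.000 10.000
    endloop
  endfacet
  facet normal 0.0000 0.8874 0.4611
    outer loop
      vertex 9.000 11.196 0.000
      vertex 3.000 11.196 0.000
      vertex 6.000 6.000 10.000
    endloop
  endfacet
  facet normal -0.7685 0.4437 0.4611
    outer loop
      vertex 3.000 11.196 0.000
      vertex 0.000 6.000 0.000
      vertex 6.000 6.000 10.000
    endloop
  endfacet
  facet normal -0.7685 -0.4437 0.4611
    outer loop
      vertex 0.000 6.000 0.000
      vertex 3.000 0.804 0.000
      vertex 6.000 6.000 10.000
    endloop
  endfacet
  facet normal 0.0000 -0.8874 0.4611
    outer loop
      vertex 3.000 0.804 0.000
      vertex 9.000 0.804 0.000
      vertex 6.000 6.000 10.000
    endloop
  endfacet
  facet normal 0.7685 -0.4437 0.4611
    outer loop
      vertex 9.000 0.804 0.000
      vertex 12.000 6.000 0.000
      vertex 6.000 6.000 10.000
    endloop
  endfacet
endsolid part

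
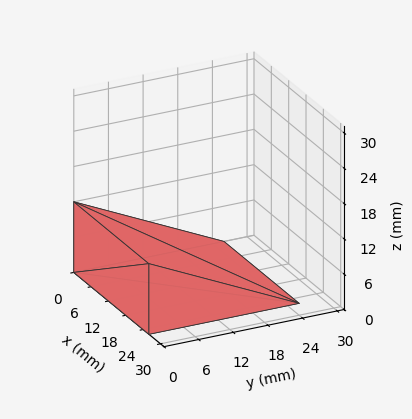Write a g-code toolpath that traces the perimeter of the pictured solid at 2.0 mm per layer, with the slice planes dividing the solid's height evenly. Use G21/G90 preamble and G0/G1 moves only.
Reading the render: the shape is a wedge (ramp): 26 × 26 mm base, rising to 12 mm along the y=0 edge and sloping linearly to z=0 at y=26 (dimensions read to the nearest mm from the axis ticks). For the g-code, the solid's height is divided into equal slices at the stated Δz and each level perimeter traced with G1 moves after a G0 lift.

; perimeter-only toolpath
G21 ; units = mm
G90 ; absolute positioning
G28 ; home
; layer 1
G0 Z2.0
G0 X0.0 Y0.0
G1 X26.0 Y0.0
G1 X26.0 Y21.7
G1 X0.0 Y21.7
G1 X0.0 Y0.0
; layer 2
G0 Z4.0
G0 X0.0 Y0.0
G1 X26.0 Y0.0
G1 X26.0 Y17.3
G1 X0.0 Y17.3
G1 X0.0 Y0.0
; layer 3
G0 Z6.0
G0 X0.0 Y0.0
G1 X26.0 Y0.0
G1 X26.0 Y13.0
G1 X0.0 Y13.0
G1 X0.0 Y0.0
; layer 4
G0 Z8.0
G0 X0.0 Y0.0
G1 X26.0 Y0.0
G1 X26.0 Y8.7
G1 X0.0 Y8.7
G1 X0.0 Y0.0
; layer 5
G0 Z10.0
G0 X0.0 Y0.0
G1 X26.0 Y0.0
G1 X26.0 Y4.3
G1 X0.0 Y4.3
G1 X0.0 Y0.0
M2 ; end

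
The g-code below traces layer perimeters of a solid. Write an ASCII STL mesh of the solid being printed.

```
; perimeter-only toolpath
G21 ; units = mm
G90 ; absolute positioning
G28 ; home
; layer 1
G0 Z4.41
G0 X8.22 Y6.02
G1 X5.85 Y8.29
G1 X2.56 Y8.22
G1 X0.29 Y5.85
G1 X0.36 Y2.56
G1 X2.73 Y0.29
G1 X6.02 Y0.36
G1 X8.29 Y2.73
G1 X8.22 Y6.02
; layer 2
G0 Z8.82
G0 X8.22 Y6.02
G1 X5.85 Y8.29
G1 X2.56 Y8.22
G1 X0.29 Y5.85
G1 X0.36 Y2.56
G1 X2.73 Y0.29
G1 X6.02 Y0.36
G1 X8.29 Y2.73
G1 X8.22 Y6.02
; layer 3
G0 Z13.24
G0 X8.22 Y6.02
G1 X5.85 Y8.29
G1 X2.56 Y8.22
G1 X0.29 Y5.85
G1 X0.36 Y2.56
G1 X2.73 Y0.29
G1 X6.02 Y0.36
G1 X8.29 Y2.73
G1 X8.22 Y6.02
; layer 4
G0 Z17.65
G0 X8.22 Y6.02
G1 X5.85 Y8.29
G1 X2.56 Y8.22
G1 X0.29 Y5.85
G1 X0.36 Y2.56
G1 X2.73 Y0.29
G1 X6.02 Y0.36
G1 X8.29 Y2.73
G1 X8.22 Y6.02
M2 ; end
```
solid part
  facet normal 0.0000 0.0000 -1.0000
    outer loop
      vertex 2.56 8.22 0.00
      vertex 5.85 8.29 0.00
      vertex 8.22 6.02 0.00
    endloop
  endfacet
  facet normal 0.0000 0.0000 -1.0000
    outer loop
      vertex 0.29 5.85 0.00
      vertex 2.56 8.22 0.00
      vertex 8.22 6.02 0.00
    endloop
  endfacet
  facet normal 0.0000 0.0000 -1.0000
    outer loop
      vertex 0.36 2.56 0.00
      vertex 0.29 5.85 0.00
      vertex 8.22 6.02 0.00
    endloop
  endfacet
  facet normal 0.0000 0.0000 -1.0000
    outer loop
      vertex 2.73 0.29 0.00
      vertex 0.36 2.56 0.00
      vertex 8.22 6.02 0.00
    endloop
  endfacet
  facet normal 0.0000 0.0000 -1.0000
    outer loop
      vertex 6.02 0.36 0.00
      vertex 2.73 0.29 0.00
      vertex 8.22 6.02 0.00
    endloop
  endfacet
  facet normal 0.0000 0.0000 -1.0000
    outer loop
      vertex 8.29 2.73 0.00
      vertex 6.02 0.36 0.00
      vertex 8.22 6.02 0.00
    endloop
  endfacet
  facet normal 0.0000 0.0000 1.0000
    outer loop
      vertex 8.22 6.02 17.65
      vertex 5.85 8.29 17.65
      vertex 2.56 8.22 17.65
    endloop
  endfacet
  facet normal 0.0000 0.0000 1.0000
    outer loop
      vertex 8.22 6.02 17.65
      vertex 2.56 8.22 17.65
      vertex 0.29 5.85 17.65
    endloop
  endfacet
  facet normal 0.0000 0.0000 1.0000
    outer loop
      vertex 8.22 6.02 17.65
      vertex 0.29 5.85 17.65
      vertex 0.36 2.56 17.65
    endloop
  endfacet
  facet normal 0.0000 0.0000 1.0000
    outer loop
      vertex 8.22 6.02 17.65
      vertex 0.36 2.56 17.65
      vertex 2.73 0.29 17.65
    endloop
  endfacet
  facet normal 0.0000 0.0000 1.0000
    outer loop
      vertex 8.22 6.02 17.65
      vertex 2.73 0.29 17.65
      vertex 6.02 0.36 17.65
    endloop
  endfacet
  facet normal 0.0000 0.0000 1.0000
    outer loop
      vertex 8.22 6.02 17.65
      vertex 6.02 0.36 17.65
      vertex 8.29 2.73 17.65
    endloop
  endfacet
  facet normal 0.6917 0.7222 0.0000
    outer loop
      vertex 8.22 6.02 0.00
      vertex 5.85 8.29 0.00
      vertex 5.85 8.29 17.65
    endloop
  endfacet
  facet normal 0.6917 0.7222 0.0000
    outer loop
      vertex 8.22 6.02 0.00
      vertex 5.85 8.29 17.65
      vertex 8.22 6.02 17.65
    endloop
  endfacet
  facet normal -0.0213 0.9998 0.0000
    outer loop
      vertex 5.85 8.29 0.00
      vertex 2.56 8.22 0.00
      vertex 2.56 8.22 17.65
    endloop
  endfacet
  facet normal -0.0213 0.9998 0.0000
    outer loop
      vertex 5.85 8.29 0.00
      vertex 2.56 8.22 17.65
      vertex 5.85 8.29 17.65
    endloop
  endfacet
  facet normal -0.7222 0.6917 0.0000
    outer loop
      vertex 2.56 8.22 0.00
      vertex 0.29 5.85 0.00
      vertex 0.29 5.85 17.65
    endloop
  endfacet
  facet normal -0.7222 0.6917 0.0000
    outer loop
      vertex 2.56 8.22 0.00
      vertex 0.29 5.85 17.65
      vertex 2.56 8.22 17.65
    endloop
  endfacet
  facet normal -0.9998 -0.0213 0.0000
    outer loop
      vertex 0.29 5.85 0.00
      vertex 0.36 2.56 0.00
      vertex 0.36 2.56 17.65
    endloop
  endfacet
  facet normal -0.9998 -0.0213 0.0000
    outer loop
      vertex 0.29 5.85 0.00
      vertex 0.36 2.56 17.65
      vertex 0.29 5.85 17.65
    endloop
  endfacet
  facet normal -0.6917 -0.7222 0.0000
    outer loop
      vertex 0.36 2.56 0.00
      vertex 2.73 0.29 0.00
      vertex 2.73 0.29 17.65
    endloop
  endfacet
  facet normal -0.6917 -0.7222 0.0000
    outer loop
      vertex 0.36 2.56 0.00
      vertex 2.73 0.29 17.65
      vertex 0.36 2.56 17.65
    endloop
  endfacet
  facet normal 0.0213 -0.9998 0.0000
    outer loop
      vertex 2.73 0.29 0.00
      vertex 6.02 0.36 0.00
      vertex 6.02 0.36 17.65
    endloop
  endfacet
  facet normal 0.0213 -0.9998 0.0000
    outer loop
      vertex 2.73 0.29 0.00
      vertex 6.02 0.36 17.65
      vertex 2.73 0.29 17.65
    endloop
  endfacet
  facet normal 0.7222 -0.6917 0.0000
    outer loop
      vertex 6.02 0.36 0.00
      vertex 8.29 2.73 0.00
      vertex 8.29 2.73 17.65
    endloop
  endfacet
  facet normal 0.7222 -0.6917 0.0000
    outer loop
      vertex 6.02 0.36 0.00
      vertex 8.29 2.73 17.65
      vertex 6.02 0.36 17.65
    endloop
  endfacet
  facet normal 0.9998 0.0213 0.0000
    outer loop
      vertex 8.29 2.73 0.00
      vertex 8.22 6.02 0.00
      vertex 8.22 6.02 17.65
    endloop
  endfacet
  facet normal 0.9998 0.0213 0.0000
    outer loop
      vertex 8.29 2.73 0.00
      vertex 8.22 6.02 17.65
      vertex 8.29 2.73 17.65
    endloop
  endfacet
endsolid part

The G0 Z moves step by Δz≈4.41 mm. Every layer's G1 loop is the same polygon, so the solid is a straight extrusion of it from z=0 to z≈17.6. Closing with flat bottom and top caps and triangulating gives 28 facets — a regular 8-sided prism (a cylinder approximated with 8 flat sides), circumscribed radius ≈ 4.29 mm, height ≈ 17.6 mm.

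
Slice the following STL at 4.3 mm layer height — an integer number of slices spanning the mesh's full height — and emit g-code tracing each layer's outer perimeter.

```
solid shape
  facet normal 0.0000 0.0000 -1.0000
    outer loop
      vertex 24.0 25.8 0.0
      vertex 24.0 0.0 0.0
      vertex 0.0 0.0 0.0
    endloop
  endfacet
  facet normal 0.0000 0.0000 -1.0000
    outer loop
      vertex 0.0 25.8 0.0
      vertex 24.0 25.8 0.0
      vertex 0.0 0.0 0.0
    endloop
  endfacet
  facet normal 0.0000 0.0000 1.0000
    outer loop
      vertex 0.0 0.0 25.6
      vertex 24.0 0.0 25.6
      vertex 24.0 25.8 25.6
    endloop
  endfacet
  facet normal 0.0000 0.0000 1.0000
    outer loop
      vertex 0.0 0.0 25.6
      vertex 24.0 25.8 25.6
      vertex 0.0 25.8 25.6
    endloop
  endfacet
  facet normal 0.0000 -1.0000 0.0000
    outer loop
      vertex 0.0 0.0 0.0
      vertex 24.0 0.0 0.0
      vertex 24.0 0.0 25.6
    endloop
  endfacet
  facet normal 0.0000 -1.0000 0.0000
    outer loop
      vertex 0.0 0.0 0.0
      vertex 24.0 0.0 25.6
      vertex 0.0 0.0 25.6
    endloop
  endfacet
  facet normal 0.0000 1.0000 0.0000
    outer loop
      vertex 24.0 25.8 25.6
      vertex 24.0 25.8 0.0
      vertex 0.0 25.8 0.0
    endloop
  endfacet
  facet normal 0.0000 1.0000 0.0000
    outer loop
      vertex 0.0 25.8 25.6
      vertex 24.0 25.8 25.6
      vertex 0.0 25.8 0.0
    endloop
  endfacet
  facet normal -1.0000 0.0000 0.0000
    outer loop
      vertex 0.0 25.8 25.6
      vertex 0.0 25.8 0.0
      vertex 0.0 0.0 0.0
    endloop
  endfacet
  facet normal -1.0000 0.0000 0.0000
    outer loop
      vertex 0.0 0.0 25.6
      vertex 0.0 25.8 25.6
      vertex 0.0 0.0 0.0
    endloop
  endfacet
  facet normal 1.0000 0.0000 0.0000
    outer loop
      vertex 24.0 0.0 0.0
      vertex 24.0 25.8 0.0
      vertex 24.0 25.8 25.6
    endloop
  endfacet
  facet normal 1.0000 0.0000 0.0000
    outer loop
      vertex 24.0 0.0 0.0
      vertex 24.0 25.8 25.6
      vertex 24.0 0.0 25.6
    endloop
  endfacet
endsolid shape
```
; perimeter-only toolpath
G21 ; units = mm
G90 ; absolute positioning
G28 ; home
; layer 1
G0 Z4.3
G0 X0.0 Y0.0
G1 X24.0 Y0.0
G1 X24.0 Y25.8
G1 X0.0 Y25.8
G1 X0.0 Y0.0
; layer 2
G0 Z8.5
G0 X0.0 Y0.0
G1 X24.0 Y0.0
G1 X24.0 Y25.8
G1 X0.0 Y25.8
G1 X0.0 Y0.0
; layer 3
G0 Z12.8
G0 X0.0 Y0.0
G1 X24.0 Y0.0
G1 X24.0 Y25.8
G1 X0.0 Y25.8
G1 X0.0 Y0.0
; layer 4
G0 Z17.1
G0 X0.0 Y0.0
G1 X24.0 Y0.0
G1 X24.0 Y25.8
G1 X0.0 Y25.8
G1 X0.0 Y0.0
; layer 5
G0 Z21.3
G0 X0.0 Y0.0
G1 X24.0 Y0.0
G1 X24.0 Y25.8
G1 X0.0 Y25.8
G1 X0.0 Y0.0
; layer 6
G0 Z25.6
G0 X0.0 Y0.0
G1 X24.0 Y0.0
G1 X24.0 Y25.8
G1 X0.0 Y25.8
G1 X0.0 Y0.0
M2 ; end

The solid is a rectangular box, roughly 24 × 25.8 mm footprint and 25.6 mm tall. Slicing at Δz = 4.3 mm — 6 equal slices spanning the solid's height, so layer i sits at z = i·h/6 — gives 6 non-empty perimeters. Each is a 4-segment closed polygon; G0 lifts to the layer z and rapids to the start vertex, then G1 traces the edges.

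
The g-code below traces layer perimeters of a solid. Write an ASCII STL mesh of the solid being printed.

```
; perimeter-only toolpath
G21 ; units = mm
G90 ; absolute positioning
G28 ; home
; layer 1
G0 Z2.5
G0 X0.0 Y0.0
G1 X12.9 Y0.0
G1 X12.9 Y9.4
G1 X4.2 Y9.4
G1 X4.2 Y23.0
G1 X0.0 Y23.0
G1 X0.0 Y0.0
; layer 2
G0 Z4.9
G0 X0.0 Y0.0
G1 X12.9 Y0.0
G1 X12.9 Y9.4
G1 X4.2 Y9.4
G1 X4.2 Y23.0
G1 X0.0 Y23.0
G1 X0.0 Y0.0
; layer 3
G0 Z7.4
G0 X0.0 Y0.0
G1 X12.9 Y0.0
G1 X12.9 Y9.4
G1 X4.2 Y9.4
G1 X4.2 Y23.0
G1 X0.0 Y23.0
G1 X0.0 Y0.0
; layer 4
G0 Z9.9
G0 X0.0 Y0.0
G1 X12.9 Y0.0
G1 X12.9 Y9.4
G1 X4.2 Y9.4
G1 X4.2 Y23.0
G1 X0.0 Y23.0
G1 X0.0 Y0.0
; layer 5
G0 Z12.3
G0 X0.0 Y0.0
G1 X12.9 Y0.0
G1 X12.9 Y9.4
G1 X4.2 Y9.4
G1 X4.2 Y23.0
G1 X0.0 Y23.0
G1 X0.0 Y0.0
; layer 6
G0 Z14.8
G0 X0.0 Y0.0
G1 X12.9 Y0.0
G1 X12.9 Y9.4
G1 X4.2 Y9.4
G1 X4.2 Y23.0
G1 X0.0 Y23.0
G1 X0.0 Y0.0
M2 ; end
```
solid part
  facet normal 0.0000 0.0000 -1.0000
    outer loop
      vertex 12.9 9.4 0.0
      vertex 12.9 0.0 0.0
      vertex 0.0 0.0 0.0
    endloop
  endfacet
  facet normal 0.0000 0.0000 -1.0000
    outer loop
      vertex 4.2 9.4 0.0
      vertex 12.9 9.4 0.0
      vertex 0.0 0.0 0.0
    endloop
  endfacet
  facet normal 0.0000 0.0000 -1.0000
    outer loop
      vertex 4.2 23.0 0.0
      vertex 4.2 9.4 0.0
      vertex 0.0 0.0 0.0
    endloop
  endfacet
  facet normal 0.0000 0.0000 -1.0000
    outer loop
      vertex 0.0 23.0 0.0
      vertex 4.2 23.0 0.0
      vertex 0.0 0.0 0.0
    endloop
  endfacet
  facet normal 0.0000 0.0000 1.0000
    outer loop
      vertex 0.0 0.0 14.8
      vertex 12.9 0.0 14.8
      vertex 12.9 9.4 14.8
    endloop
  endfacet
  facet normal 0.0000 0.0000 1.0000
    outer loop
      vertex 0.0 0.0 14.8
      vertex 12.9 9.4 14.8
      vertex 4.2 9.4 14.8
    endloop
  endfacet
  facet normal 0.0000 0.0000 1.0000
    outer loop
      vertex 0.0 0.0 14.8
      vertex 4.2 9.4 14.8
      vertex 4.2 23.0 14.8
    endloop
  endfacet
  facet normal 0.0000 0.0000 1.0000
    outer loop
      vertex 0.0 0.0 14.8
      vertex 4.2 23.0 14.8
      vertex 0.0 23.0 14.8
    endloop
  endfacet
  facet normal 0.0000 -1.0000 0.0000
    outer loop
      vertex 0.0 0.0 0.0
      vertex 12.9 0.0 0.0
      vertex 12.9 0.0 14.8
    endloop
  endfacet
  facet normal 0.0000 -1.0000 0.0000
    outer loop
      vertex 0.0 0.0 0.0
      vertex 12.9 0.0 14.8
      vertex 0.0 0.0 14.8
    endloop
  endfacet
  facet normal 1.0000 0.0000 0.0000
    outer loop
      vertex 12.9 0.0 0.0
      vertex 12.9 9.4 0.0
      vertex 12.9 9.4 14.8
    endloop
  endfacet
  facet normal 1.0000 0.0000 0.0000
    outer loop
      vertex 12.9 0.0 0.0
      vertex 12.9 9.4 14.8
      vertex 12.9 0.0 14.8
    endloop
  endfacet
  facet normal 0.0000 1.0000 0.0000
    outer loop
      vertex 12.9 9.4 0.0
      vertex 4.2 9.4 0.0
      vertex 4.2 9.4 14.8
    endloop
  endfacet
  facet normal 0.0000 1.0000 0.0000
    outer loop
      vertex 12.9 9.4 0.0
      vertex 4.2 9.4 14.8
      vertex 12.9 9.4 14.8
    endloop
  endfacet
  facet normal 1.0000 0.0000 0.0000
    outer loop
      vertex 4.2 9.4 0.0
      vertex 4.2 23.0 0.0
      vertex 4.2 23.0 14.8
    endloop
  endfacet
  facet normal 1.0000 0.0000 0.0000
    outer loop
      vertex 4.2 9.4 0.0
      vertex 4.2 23.0 14.8
      vertex 4.2 9.4 14.8
    endloop
  endfacet
  facet normal 0.0000 1.0000 0.0000
    outer loop
      vertex 4.2 23.0 0.0
      vertex 0.0 23.0 0.0
      vertex 0.0 23.0 14.8
    endloop
  endfacet
  facet normal 0.0000 1.0000 0.0000
    outer loop
      vertex 4.2 23.0 0.0
      vertex 0.0 23.0 14.8
      vertex 4.2 23.0 14.8
    endloop
  endfacet
  facet normal -1.0000 0.0000 0.0000
    outer loop
      vertex 0.0 23.0 0.0
      vertex 0.0 0.0 0.0
      vertex 0.0 0.0 14.8
    endloop
  endfacet
  facet normal -1.0000 0.0000 0.0000
    outer loop
      vertex 0.0 23.0 0.0
      vertex 0.0 0.0 14.8
      vertex 0.0 23.0 14.8
    endloop
  endfacet
endsolid part

The G0 Z moves step by Δz≈2.5 mm. Every layer's G1 loop is the same polygon, so the solid is a straight extrusion of it from z=0 to z≈14.8. Closing with flat bottom and top caps and triangulating gives 20 facets — an L-shaped prism: outer 12.9 × 23 mm, arm thicknesses ≈ 9.4 mm (horizontal) and 4.2 mm (vertical), extruded 14.8 mm in z.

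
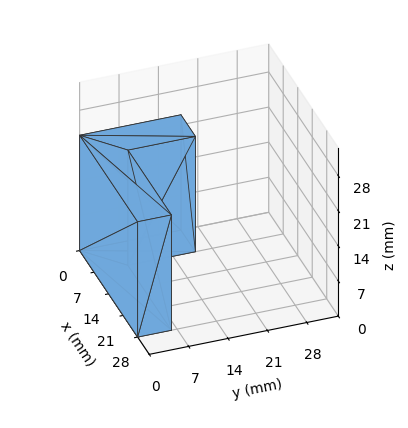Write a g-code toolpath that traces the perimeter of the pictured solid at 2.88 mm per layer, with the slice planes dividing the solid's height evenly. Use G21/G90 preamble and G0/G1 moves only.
Reading the render: the shape is an L-shaped prism: outer 28 × 18 mm, arm thicknesses ≈ 6 mm (horizontal) and 7 mm (vertical), extruded 23 mm in z (dimensions read to the nearest mm from the axis ticks). For the g-code, the solid's height is divided into equal slices at the stated Δz and each level perimeter traced with G1 moves after a G0 lift.

; perimeter-only toolpath
G21 ; units = mm
G90 ; absolute positioning
G28 ; home
; layer 1
G0 Z2.88
G0 X0.00 Y0.00
G1 X28.00 Y0.00
G1 X28.00 Y6.00
G1 X7.00 Y6.00
G1 X7.00 Y18.00
G1 X0.00 Y18.00
G1 X0.00 Y0.00
; layer 2
G0 Z5.75
G0 X0.00 Y0.00
G1 X28.00 Y0.00
G1 X28.00 Y6.00
G1 X7.00 Y6.00
G1 X7.00 Y18.00
G1 X0.00 Y18.00
G1 X0.00 Y0.00
; layer 3
G0 Z8.62
G0 X0.00 Y0.00
G1 X28.00 Y0.00
G1 X28.00 Y6.00
G1 X7.00 Y6.00
G1 X7.00 Y18.00
G1 X0.00 Y18.00
G1 X0.00 Y0.00
; layer 4
G0 Z11.50
G0 X0.00 Y0.00
G1 X28.00 Y0.00
G1 X28.00 Y6.00
G1 X7.00 Y6.00
G1 X7.00 Y18.00
G1 X0.00 Y18.00
G1 X0.00 Y0.00
; layer 5
G0 Z14.38
G0 X0.00 Y0.00
G1 X28.00 Y0.00
G1 X28.00 Y6.00
G1 X7.00 Y6.00
G1 X7.00 Y18.00
G1 X0.00 Y18.00
G1 X0.00 Y0.00
; layer 6
G0 Z17.25
G0 X0.00 Y0.00
G1 X28.00 Y0.00
G1 X28.00 Y6.00
G1 X7.00 Y6.00
G1 X7.00 Y18.00
G1 X0.00 Y18.00
G1 X0.00 Y0.00
; layer 7
G0 Z20.12
G0 X0.00 Y0.00
G1 X28.00 Y0.00
G1 X28.00 Y6.00
G1 X7.00 Y6.00
G1 X7.00 Y18.00
G1 X0.00 Y18.00
G1 X0.00 Y0.00
; layer 8
G0 Z23.00
G0 X0.00 Y0.00
G1 X28.00 Y0.00
G1 X28.00 Y6.00
G1 X7.00 Y6.00
G1 X7.00 Y18.00
G1 X0.00 Y18.00
G1 X0.00 Y0.00
M2 ; end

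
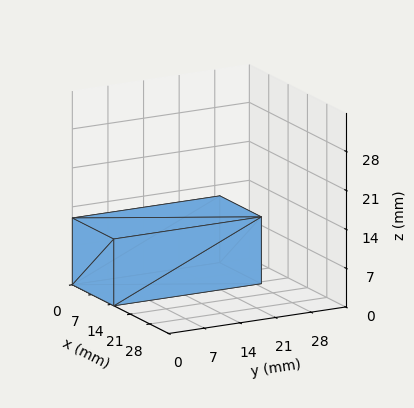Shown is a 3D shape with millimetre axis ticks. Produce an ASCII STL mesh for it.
Reading the render: the shape is a rectangular box, roughly 15 × 29 mm footprint and 12 mm tall (dimensions read to the nearest mm from the axis ticks). For the STL, each face is triangulated and given an outward normal.

solid part
  facet normal 0.0000 0.0000 -1.0000
    outer loop
      vertex 15.0 29.0 0.0
      vertex 15.0 0.0 0.0
      vertex 0.0 0.0 0.0
    endloop
  endfacet
  facet normal 0.0000 0.0000 -1.0000
    outer loop
      vertex 0.0 29.0 0.0
      vertex 15.0 29.0 0.0
      vertex 0.0 0.0 0.0
    endloop
  endfacet
  facet normal 0.0000 0.0000 1.0000
    outer loop
      vertex 0.0 0.0 12.0
      vertex 15.0 0.0 12.0
      vertex 15.0 29.0 12.0
    endloop
  endfacet
  facet normal 0.0000 0.0000 1.0000
    outer loop
      vertex 0.0 0.0 12.0
      vertex 15.0 29.0 12.0
      vertex 0.0 29.0 12.0
    endloop
  endfacet
  facet normal 0.0000 -1.0000 0.0000
    outer loop
      vertex 0.0 0.0 0.0
      vertex 15.0 0.0 0.0
      vertex 15.0 0.0 12.0
    endloop
  endfacet
  facet normal 0.0000 -1.0000 0.0000
    outer loop
      vertex 0.0 0.0 0.0
      vertex 15.0 0.0 12.0
      vertex 0.0 0.0 12.0
    endloop
  endfacet
  facet normal 0.0000 1.0000 0.0000
    outer loop
      vertex 15.0 29.0 12.0
      vertex 15.0 29.0 0.0
      vertex 0.0 29.0 0.0
    endloop
  endfacet
  facet normal 0.0000 1.0000 0.0000
    outer loop
      vertex 0.0 29.0 12.0
      vertex 15.0 29.0 12.0
      vertex 0.0 29.0 0.0
    endloop
  endfacet
  facet normal -1.0000 0.0000 0.0000
    outer loop
      vertex 0.0 29.0 12.0
      vertex 0.0 29.0 0.0
      vertex 0.0 0.0 0.0
    endloop
  endfacet
  facet normal -1.0000 0.0000 0.0000
    outer loop
      vertex 0.0 0.0 12.0
      vertex 0.0 29.0 12.0
      vertex 0.0 0.0 0.0
    endloop
  endfacet
  facet normal 1.0000 0.0000 0.0000
    outer loop
      vertex 15.0 0.0 0.0
      vertex 15.0 29.0 0.0
      vertex 15.0 29.0 12.0
    endloop
  endfacet
  facet normal 1.0000 0.0000 0.0000
    outer loop
      vertex 15.0 0.0 0.0
      vertex 15.0 29.0 12.0
      vertex 15.0 0.0 12.0
    endloop
  endfacet
endsolid part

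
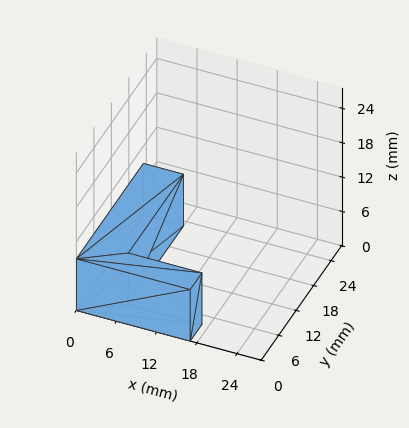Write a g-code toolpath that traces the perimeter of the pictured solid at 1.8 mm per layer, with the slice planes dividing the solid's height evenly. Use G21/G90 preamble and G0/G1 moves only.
Reading the render: the shape is an L-shaped prism: outer 17 × 23 mm, arm thicknesses ≈ 4 mm (horizontal) and 6 mm (vertical), extruded 9 mm in z (dimensions read to the nearest mm from the axis ticks). For the g-code, the solid's height is divided into equal slices at the stated Δz and each level perimeter traced with G1 moves after a G0 lift.

; perimeter-only toolpath
G21 ; units = mm
G90 ; absolute positioning
G28 ; home
; layer 1
G0 Z1.8
G0 X0.0 Y0.0
G1 X17.0 Y0.0
G1 X17.0 Y4.0
G1 X6.0 Y4.0
G1 X6.0 Y23.0
G1 X0.0 Y23.0
G1 X0.0 Y0.0
; layer 2
G0 Z3.6
G0 X0.0 Y0.0
G1 X17.0 Y0.0
G1 X17.0 Y4.0
G1 X6.0 Y4.0
G1 X6.0 Y23.0
G1 X0.0 Y23.0
G1 X0.0 Y0.0
; layer 3
G0 Z5.4
G0 X0.0 Y0.0
G1 X17.0 Y0.0
G1 X17.0 Y4.0
G1 X6.0 Y4.0
G1 X6.0 Y23.0
G1 X0.0 Y23.0
G1 X0.0 Y0.0
; layer 4
G0 Z7.2
G0 X0.0 Y0.0
G1 X17.0 Y0.0
G1 X17.0 Y4.0
G1 X6.0 Y4.0
G1 X6.0 Y23.0
G1 X0.0 Y23.0
G1 X0.0 Y0.0
; layer 5
G0 Z9.0
G0 X0.0 Y0.0
G1 X17.0 Y0.0
G1 X17.0 Y4.0
G1 X6.0 Y4.0
G1 X6.0 Y23.0
G1 X0.0 Y23.0
G1 X0.0 Y0.0
M2 ; end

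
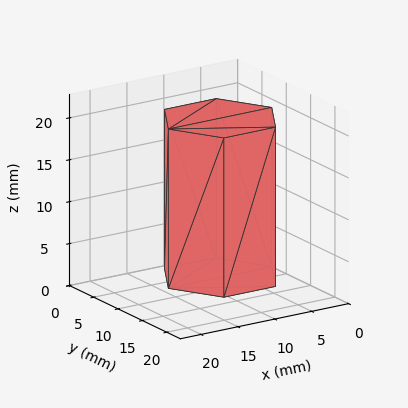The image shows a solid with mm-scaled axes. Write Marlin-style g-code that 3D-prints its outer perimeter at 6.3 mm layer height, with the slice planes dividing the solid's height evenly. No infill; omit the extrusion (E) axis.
Reading the render: the shape is a regular 6-sided prism (a cylinder approximated with 6 flat sides), circumscribed radius ≈ 7 mm, height ≈ 19 mm (dimensions read to the nearest mm from the axis ticks). For the g-code, the solid's height is divided into equal slices at the stated Δz and each level perimeter traced with G1 moves after a G0 lift.

; perimeter-only toolpath
G21 ; units = mm
G90 ; absolute positioning
G28 ; home
; layer 1
G0 Z6.3
G0 X14.0 Y7.0
G1 X10.5 Y13.1
G1 X3.5 Y13.1
G1 X0.0 Y7.0
G1 X3.5 Y0.9
G1 X10.5 Y0.9
G1 X14.0 Y7.0
; layer 2
G0 Z12.7
G0 X14.0 Y7.0
G1 X10.5 Y13.1
G1 X3.5 Y13.1
G1 X0.0 Y7.0
G1 X3.5 Y0.9
G1 X10.5 Y0.9
G1 X14.0 Y7.0
; layer 3
G0 Z19.0
G0 X14.0 Y7.0
G1 X10.5 Y13.1
G1 X3.5 Y13.1
G1 X0.0 Y7.0
G1 X3.5 Y0.9
G1 X10.5 Y0.9
G1 X14.0 Y7.0
M2 ; end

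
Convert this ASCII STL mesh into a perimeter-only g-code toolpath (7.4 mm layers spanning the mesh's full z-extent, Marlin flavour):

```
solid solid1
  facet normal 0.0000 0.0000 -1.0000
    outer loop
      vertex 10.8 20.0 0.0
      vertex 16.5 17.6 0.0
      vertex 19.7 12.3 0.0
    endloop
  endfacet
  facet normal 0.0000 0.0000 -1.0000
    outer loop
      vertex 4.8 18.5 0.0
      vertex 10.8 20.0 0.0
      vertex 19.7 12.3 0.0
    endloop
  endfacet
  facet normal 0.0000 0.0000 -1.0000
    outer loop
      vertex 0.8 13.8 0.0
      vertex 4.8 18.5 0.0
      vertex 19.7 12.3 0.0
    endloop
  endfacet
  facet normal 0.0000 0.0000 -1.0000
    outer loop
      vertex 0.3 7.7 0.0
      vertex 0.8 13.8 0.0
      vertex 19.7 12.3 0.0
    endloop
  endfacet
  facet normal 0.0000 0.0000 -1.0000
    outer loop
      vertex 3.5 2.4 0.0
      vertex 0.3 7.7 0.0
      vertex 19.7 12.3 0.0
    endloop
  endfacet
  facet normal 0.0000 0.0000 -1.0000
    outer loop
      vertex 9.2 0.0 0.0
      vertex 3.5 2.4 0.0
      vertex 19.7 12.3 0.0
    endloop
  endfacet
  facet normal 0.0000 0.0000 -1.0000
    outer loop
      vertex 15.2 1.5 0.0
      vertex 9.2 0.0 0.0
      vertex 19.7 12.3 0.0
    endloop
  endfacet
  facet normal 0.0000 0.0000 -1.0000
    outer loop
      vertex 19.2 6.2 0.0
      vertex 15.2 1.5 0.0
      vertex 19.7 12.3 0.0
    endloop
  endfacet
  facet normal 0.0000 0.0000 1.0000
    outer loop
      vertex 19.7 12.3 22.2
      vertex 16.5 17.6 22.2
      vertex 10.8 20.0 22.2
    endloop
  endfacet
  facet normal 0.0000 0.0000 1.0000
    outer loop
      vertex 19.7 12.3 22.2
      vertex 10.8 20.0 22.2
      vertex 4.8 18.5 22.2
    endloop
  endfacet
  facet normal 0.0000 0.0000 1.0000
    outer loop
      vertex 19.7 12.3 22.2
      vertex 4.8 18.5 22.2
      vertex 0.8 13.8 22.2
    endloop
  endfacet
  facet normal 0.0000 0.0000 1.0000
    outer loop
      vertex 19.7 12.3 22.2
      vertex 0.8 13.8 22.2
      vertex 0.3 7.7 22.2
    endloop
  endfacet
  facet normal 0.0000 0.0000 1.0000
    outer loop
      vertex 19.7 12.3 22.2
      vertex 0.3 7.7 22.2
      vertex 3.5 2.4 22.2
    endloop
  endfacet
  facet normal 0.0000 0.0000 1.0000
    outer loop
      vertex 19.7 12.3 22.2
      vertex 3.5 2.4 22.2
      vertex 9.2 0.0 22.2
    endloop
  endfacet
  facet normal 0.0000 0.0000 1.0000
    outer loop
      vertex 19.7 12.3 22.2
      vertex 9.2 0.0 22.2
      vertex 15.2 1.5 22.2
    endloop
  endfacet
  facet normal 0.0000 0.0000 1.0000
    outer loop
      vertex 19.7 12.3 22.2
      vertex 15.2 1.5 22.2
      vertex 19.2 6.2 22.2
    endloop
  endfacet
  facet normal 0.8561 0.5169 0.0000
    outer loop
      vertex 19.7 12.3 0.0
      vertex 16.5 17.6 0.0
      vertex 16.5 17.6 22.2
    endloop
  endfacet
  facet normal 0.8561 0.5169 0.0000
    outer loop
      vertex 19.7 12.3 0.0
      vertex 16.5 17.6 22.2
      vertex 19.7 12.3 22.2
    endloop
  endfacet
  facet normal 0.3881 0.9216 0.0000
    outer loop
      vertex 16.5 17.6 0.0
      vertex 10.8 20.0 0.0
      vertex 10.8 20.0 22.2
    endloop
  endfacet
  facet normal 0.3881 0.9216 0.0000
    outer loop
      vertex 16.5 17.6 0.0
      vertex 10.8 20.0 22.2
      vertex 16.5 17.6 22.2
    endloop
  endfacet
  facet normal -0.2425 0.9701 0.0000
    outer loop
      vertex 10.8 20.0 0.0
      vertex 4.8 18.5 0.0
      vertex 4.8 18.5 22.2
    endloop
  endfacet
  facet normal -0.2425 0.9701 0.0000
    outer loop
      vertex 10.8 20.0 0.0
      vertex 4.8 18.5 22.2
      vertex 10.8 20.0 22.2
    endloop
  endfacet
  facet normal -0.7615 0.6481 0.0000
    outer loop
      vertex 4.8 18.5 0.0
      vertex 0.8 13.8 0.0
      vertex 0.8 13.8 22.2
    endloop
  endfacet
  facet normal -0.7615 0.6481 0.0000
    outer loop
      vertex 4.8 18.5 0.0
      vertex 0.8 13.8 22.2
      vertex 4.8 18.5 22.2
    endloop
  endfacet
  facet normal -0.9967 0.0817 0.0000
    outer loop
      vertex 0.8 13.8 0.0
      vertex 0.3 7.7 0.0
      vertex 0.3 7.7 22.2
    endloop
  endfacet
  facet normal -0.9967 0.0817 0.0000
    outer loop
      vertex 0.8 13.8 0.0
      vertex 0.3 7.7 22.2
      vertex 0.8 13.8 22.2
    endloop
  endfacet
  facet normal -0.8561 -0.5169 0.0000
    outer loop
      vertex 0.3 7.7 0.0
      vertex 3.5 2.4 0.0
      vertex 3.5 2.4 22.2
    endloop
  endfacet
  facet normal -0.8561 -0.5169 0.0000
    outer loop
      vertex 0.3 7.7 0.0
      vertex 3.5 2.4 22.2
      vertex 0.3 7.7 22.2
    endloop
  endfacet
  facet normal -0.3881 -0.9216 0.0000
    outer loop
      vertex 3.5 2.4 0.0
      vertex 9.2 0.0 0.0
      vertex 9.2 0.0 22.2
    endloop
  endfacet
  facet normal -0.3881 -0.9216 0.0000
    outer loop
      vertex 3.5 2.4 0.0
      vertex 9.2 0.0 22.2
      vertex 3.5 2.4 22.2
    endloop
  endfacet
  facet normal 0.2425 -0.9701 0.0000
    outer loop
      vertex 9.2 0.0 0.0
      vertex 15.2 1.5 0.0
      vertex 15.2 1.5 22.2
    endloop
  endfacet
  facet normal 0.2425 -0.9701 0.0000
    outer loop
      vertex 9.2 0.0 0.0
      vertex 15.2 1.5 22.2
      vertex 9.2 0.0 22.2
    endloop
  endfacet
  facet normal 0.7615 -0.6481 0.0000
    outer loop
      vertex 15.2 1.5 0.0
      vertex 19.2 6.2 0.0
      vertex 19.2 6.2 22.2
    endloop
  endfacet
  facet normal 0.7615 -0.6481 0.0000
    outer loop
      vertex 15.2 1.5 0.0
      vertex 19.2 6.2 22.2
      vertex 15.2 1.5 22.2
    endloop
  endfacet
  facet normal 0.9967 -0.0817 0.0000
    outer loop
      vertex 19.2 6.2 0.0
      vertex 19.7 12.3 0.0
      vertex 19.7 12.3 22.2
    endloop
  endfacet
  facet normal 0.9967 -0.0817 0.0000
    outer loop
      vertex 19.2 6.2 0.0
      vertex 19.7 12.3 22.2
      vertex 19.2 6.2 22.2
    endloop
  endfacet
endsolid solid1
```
; perimeter-only toolpath
G21 ; units = mm
G90 ; absolute positioning
G28 ; home
; layer 1
G0 Z7.4
G0 X19.7 Y12.3
G1 X16.5 Y17.6
G1 X10.8 Y20.0
G1 X4.8 Y18.5
G1 X0.8 Y13.8
G1 X0.3 Y7.7
G1 X3.5 Y2.4
G1 X9.2 Y0.0
G1 X15.2 Y1.5
G1 X19.2 Y6.2
G1 X19.7 Y12.3
; layer 2
G0 Z14.8
G0 X19.7 Y12.3
G1 X16.5 Y17.6
G1 X10.8 Y20.0
G1 X4.8 Y18.5
G1 X0.8 Y13.8
G1 X0.3 Y7.7
G1 X3.5 Y2.4
G1 X9.2 Y0.0
G1 X15.2 Y1.5
G1 X19.2 Y6.2
G1 X19.7 Y12.3
; layer 3
G0 Z22.2
G0 X19.7 Y12.3
G1 X16.5 Y17.6
G1 X10.8 Y20.0
G1 X4.8 Y18.5
G1 X0.8 Y13.8
G1 X0.3 Y7.7
G1 X3.5 Y2.4
G1 X9.2 Y0.0
G1 X15.2 Y1.5
G1 X19.2 Y6.2
G1 X19.7 Y12.3
M2 ; end

The solid is a regular 10-sided prism (a cylinder approximated with 10 flat sides), circumscribed radius ≈ 10 mm, height ≈ 22.2 mm. Slicing at Δz = 7.4 mm — 3 equal slices spanning the solid's height, so layer i sits at z = i·h/3 — gives 3 non-empty perimeters. Each is a 10-segment closed polygon; G0 lifts to the layer z and rapids to the start vertex, then G1 traces the edges.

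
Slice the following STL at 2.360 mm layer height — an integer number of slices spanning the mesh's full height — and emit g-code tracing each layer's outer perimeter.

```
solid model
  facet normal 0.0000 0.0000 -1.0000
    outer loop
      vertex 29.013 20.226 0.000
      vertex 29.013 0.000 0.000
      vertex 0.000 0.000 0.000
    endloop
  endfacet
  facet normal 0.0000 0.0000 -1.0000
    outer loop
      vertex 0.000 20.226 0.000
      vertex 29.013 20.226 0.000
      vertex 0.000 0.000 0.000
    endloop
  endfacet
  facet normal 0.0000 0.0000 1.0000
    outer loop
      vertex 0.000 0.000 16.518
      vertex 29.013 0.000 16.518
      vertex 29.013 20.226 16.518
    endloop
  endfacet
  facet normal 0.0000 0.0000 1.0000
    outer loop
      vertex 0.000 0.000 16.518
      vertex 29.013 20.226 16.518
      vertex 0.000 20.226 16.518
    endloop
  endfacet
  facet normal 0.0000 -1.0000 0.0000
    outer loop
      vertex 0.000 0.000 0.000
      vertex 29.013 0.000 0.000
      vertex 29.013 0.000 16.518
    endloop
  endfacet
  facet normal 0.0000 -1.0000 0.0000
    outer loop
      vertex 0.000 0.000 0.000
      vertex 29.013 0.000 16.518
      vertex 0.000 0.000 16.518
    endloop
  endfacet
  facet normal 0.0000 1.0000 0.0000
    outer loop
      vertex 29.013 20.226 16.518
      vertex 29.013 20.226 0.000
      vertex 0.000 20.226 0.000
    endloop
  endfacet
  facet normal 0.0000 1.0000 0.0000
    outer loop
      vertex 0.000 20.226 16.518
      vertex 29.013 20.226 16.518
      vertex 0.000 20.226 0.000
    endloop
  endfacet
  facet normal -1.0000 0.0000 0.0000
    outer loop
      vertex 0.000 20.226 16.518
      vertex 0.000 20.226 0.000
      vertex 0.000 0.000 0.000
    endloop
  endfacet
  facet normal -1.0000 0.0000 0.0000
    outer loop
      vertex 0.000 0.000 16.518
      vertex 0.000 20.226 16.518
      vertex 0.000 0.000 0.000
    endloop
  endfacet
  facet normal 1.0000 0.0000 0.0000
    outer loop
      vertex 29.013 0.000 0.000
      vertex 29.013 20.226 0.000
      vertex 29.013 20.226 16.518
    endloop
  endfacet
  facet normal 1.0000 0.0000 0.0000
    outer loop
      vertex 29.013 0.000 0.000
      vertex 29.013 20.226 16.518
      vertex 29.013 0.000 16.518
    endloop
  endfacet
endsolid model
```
; perimeter-only toolpath
G21 ; units = mm
G90 ; absolute positioning
G28 ; home
; layer 1
G0 Z2.360
G0 X0.000 Y0.000
G1 X29.013 Y0.000
G1 X29.013 Y20.226
G1 X0.000 Y20.226
G1 X0.000 Y0.000
; layer 2
G0 Z4.719
G0 X0.000 Y0.000
G1 X29.013 Y0.000
G1 X29.013 Y20.226
G1 X0.000 Y20.226
G1 X0.000 Y0.000
; layer 3
G0 Z7.079
G0 X0.000 Y0.000
G1 X29.013 Y0.000
G1 X29.013 Y20.226
G1 X0.000 Y20.226
G1 X0.000 Y0.000
; layer 4
G0 Z9.439
G0 X0.000 Y0.000
G1 X29.013 Y0.000
G1 X29.013 Y20.226
G1 X0.000 Y20.226
G1 X0.000 Y0.000
; layer 5
G0 Z11.799
G0 X0.000 Y0.000
G1 X29.013 Y0.000
G1 X29.013 Y20.226
G1 X0.000 Y20.226
G1 X0.000 Y0.000
; layer 6
G0 Z14.158
G0 X0.000 Y0.000
G1 X29.013 Y0.000
G1 X29.013 Y20.226
G1 X0.000 Y20.226
G1 X0.000 Y0.000
; layer 7
G0 Z16.518
G0 X0.000 Y0.000
G1 X29.013 Y0.000
G1 X29.013 Y20.226
G1 X0.000 Y20.226
G1 X0.000 Y0.000
M2 ; end

The solid is a rectangular box, roughly 29 × 20.2 mm footprint and 16.5 mm tall. Slicing at Δz = 2.360 mm — 7 equal slices spanning the solid's height, so layer i sits at z = i·h/7 — gives 7 non-empty perimeters. Each is a 4-segment closed polygon; G0 lifts to the layer z and rapids to the start vertex, then G1 traces the edges.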